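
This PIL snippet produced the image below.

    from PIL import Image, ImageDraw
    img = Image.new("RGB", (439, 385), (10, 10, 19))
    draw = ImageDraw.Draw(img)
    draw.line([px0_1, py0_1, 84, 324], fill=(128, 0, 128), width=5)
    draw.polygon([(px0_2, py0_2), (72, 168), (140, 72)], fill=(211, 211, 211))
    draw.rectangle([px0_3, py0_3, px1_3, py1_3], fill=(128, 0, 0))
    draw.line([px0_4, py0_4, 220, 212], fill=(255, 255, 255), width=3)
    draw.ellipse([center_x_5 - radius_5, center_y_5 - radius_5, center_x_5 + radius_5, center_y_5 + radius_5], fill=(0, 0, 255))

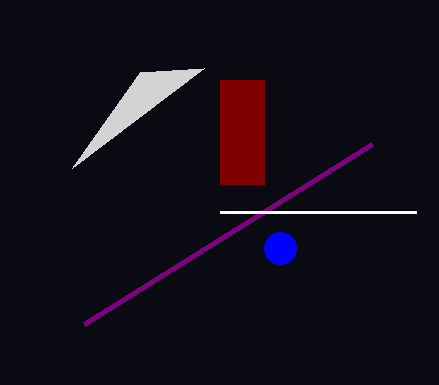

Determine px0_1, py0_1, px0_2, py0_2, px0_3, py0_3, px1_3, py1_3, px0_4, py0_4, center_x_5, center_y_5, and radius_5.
px0_1 = 372, py0_1 = 144, px0_2 = 204, py0_2 = 68, px0_3 = 220, py0_3 = 80, px1_3 = 264, py1_3 = 184, px0_4 = 416, py0_4 = 212, center_x_5 = 280, center_y_5 = 248, radius_5 = 16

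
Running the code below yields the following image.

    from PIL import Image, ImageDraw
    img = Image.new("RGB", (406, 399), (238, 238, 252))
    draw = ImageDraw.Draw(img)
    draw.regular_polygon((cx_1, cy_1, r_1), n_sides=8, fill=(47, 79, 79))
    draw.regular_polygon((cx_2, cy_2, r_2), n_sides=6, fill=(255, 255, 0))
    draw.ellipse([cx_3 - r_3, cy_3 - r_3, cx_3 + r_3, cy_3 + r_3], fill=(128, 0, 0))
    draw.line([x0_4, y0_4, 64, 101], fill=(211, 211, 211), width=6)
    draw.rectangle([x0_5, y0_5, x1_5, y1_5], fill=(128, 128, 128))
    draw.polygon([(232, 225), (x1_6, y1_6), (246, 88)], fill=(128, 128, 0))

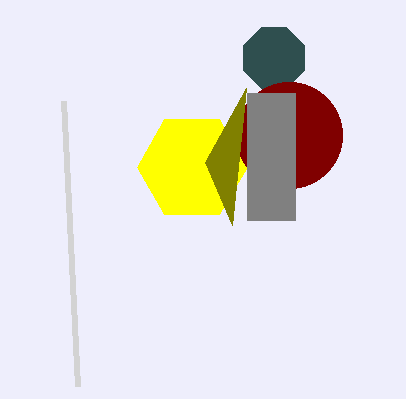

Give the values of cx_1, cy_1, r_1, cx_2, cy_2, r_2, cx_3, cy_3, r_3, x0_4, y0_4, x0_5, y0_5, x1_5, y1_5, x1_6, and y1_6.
cx_1 = 274; cy_1 = 58; r_1 = 33; cx_2 = 192; cy_2 = 167; r_2 = 55; cx_3 = 289; cy_3 = 135; r_3 = 53; x0_4 = 78; y0_4 = 386; x0_5 = 247; y0_5 = 93; x1_5 = 295; y1_5 = 220; x1_6 = 205; y1_6 = 162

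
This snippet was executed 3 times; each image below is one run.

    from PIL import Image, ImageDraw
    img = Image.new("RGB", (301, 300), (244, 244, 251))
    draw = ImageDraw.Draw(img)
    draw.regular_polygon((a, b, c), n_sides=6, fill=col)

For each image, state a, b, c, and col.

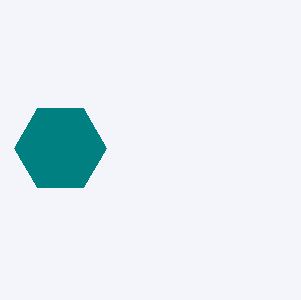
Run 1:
a = 60, b = 148, c = 46, col = 'teal'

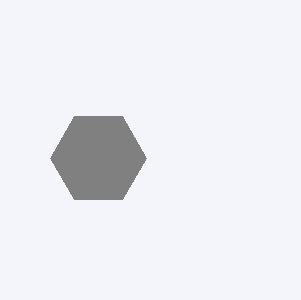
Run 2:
a = 98; b = 158; c = 48; col = 'gray'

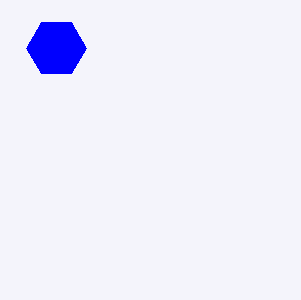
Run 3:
a = 56, b = 48, c = 30, col = 'blue'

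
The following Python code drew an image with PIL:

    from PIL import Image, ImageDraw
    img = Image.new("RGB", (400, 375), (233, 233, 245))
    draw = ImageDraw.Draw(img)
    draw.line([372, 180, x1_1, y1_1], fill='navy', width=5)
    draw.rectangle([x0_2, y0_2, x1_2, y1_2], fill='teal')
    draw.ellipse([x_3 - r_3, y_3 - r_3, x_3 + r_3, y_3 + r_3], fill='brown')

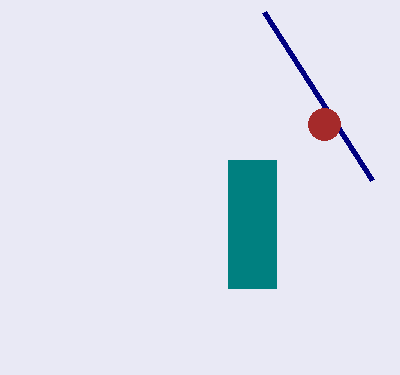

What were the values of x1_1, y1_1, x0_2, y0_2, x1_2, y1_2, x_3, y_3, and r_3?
x1_1 = 264, y1_1 = 12, x0_2 = 228, y0_2 = 160, x1_2 = 276, y1_2 = 288, x_3 = 324, y_3 = 124, r_3 = 16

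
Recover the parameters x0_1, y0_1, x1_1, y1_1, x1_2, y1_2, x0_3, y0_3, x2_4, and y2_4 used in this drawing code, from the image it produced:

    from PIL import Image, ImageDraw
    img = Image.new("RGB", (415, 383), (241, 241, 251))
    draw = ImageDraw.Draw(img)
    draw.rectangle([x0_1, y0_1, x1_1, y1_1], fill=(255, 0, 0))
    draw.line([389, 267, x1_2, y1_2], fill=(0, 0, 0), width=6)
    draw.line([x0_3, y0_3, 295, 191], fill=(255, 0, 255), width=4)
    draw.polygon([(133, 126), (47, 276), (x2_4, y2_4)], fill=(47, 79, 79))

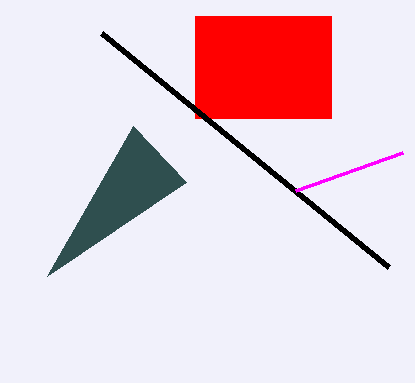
x0_1 = 195
y0_1 = 16
x1_1 = 331
y1_1 = 118
x1_2 = 102
y1_2 = 33
x0_3 = 402
y0_3 = 153
x2_4 = 186
y2_4 = 182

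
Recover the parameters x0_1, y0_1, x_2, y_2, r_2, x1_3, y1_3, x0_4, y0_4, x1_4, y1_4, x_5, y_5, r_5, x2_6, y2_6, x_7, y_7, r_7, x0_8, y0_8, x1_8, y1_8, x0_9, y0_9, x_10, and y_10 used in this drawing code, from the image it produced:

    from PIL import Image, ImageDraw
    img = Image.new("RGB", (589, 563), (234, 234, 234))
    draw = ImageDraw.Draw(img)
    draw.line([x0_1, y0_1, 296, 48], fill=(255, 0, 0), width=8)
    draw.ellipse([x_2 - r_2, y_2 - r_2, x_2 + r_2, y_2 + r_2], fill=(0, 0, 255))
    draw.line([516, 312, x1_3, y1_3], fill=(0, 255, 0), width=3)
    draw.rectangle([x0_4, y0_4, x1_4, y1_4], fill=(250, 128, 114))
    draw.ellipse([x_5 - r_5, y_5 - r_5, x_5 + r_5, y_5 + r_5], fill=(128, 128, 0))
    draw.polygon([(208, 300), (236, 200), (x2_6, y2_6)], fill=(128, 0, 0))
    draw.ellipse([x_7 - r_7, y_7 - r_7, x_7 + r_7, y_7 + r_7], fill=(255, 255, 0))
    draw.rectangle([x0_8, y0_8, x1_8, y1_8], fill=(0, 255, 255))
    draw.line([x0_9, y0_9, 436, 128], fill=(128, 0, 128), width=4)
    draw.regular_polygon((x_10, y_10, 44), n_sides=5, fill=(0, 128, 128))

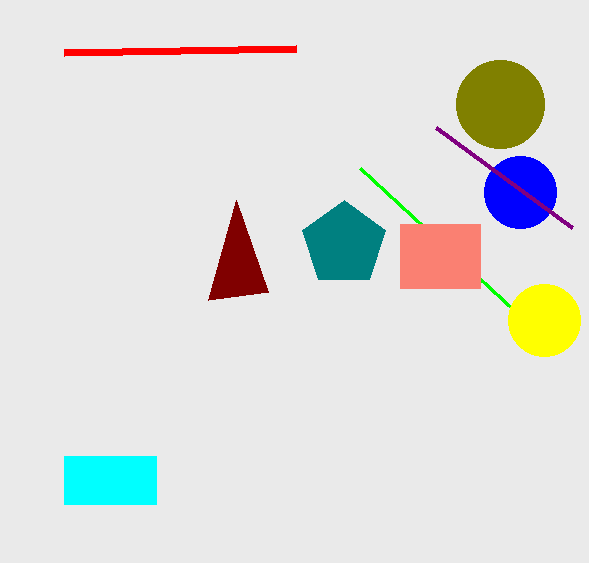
x0_1 = 64, y0_1 = 52, x_2 = 520, y_2 = 192, r_2 = 36, x1_3 = 360, y1_3 = 168, x0_4 = 400, y0_4 = 224, x1_4 = 480, y1_4 = 288, x_5 = 500, y_5 = 104, r_5 = 44, x2_6 = 268, y2_6 = 292, x_7 = 544, y_7 = 320, r_7 = 36, x0_8 = 64, y0_8 = 456, x1_8 = 156, y1_8 = 504, x0_9 = 572, y0_9 = 228, x_10 = 344, y_10 = 244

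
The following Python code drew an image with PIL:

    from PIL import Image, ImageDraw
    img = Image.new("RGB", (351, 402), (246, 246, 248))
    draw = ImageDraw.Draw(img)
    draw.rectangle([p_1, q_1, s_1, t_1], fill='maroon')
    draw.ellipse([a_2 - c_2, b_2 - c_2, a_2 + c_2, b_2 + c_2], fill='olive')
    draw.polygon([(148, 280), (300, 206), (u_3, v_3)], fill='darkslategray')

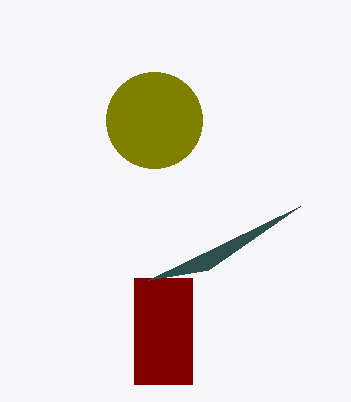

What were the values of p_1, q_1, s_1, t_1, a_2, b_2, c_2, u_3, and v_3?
p_1 = 134, q_1 = 278, s_1 = 192, t_1 = 384, a_2 = 154, b_2 = 120, c_2 = 48, u_3 = 208, v_3 = 270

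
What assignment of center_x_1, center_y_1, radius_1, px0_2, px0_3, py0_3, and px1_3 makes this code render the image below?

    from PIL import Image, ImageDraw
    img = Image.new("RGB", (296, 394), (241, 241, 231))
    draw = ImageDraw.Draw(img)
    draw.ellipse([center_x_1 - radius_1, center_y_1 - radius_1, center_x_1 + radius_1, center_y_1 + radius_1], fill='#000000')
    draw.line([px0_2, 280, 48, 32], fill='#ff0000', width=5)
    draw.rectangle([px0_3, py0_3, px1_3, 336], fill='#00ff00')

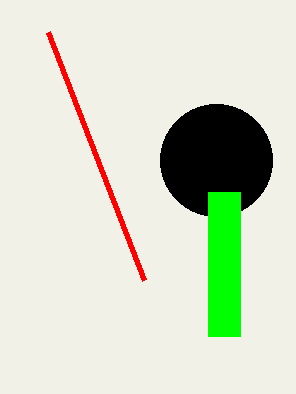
center_x_1 = 216; center_y_1 = 160; radius_1 = 56; px0_2 = 144; px0_3 = 208; py0_3 = 192; px1_3 = 240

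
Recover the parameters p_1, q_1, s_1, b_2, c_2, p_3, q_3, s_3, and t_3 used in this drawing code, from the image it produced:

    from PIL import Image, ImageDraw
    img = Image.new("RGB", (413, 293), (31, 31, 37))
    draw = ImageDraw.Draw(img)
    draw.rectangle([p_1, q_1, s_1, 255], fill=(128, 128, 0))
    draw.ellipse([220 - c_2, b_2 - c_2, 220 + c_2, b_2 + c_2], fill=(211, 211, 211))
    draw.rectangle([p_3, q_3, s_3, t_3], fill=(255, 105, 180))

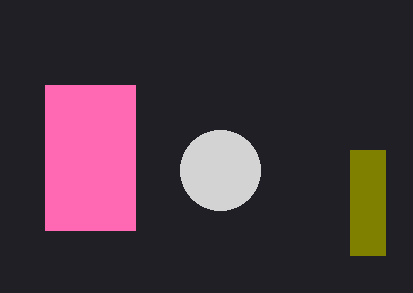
p_1 = 350
q_1 = 150
s_1 = 385
b_2 = 170
c_2 = 40
p_3 = 45
q_3 = 85
s_3 = 135
t_3 = 230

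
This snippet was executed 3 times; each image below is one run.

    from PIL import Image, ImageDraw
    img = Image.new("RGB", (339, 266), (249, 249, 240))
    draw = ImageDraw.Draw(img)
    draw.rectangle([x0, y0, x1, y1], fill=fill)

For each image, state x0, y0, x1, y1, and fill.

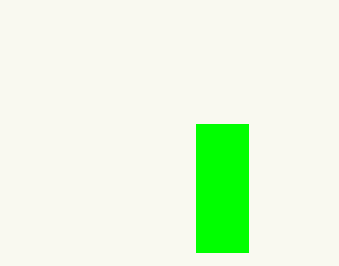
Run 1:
x0 = 196; y0 = 124; x1 = 248; y1 = 252; fill = 'lime'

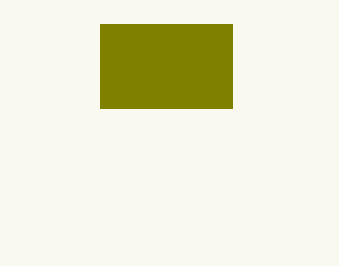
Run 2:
x0 = 100
y0 = 24
x1 = 232
y1 = 108
fill = 'olive'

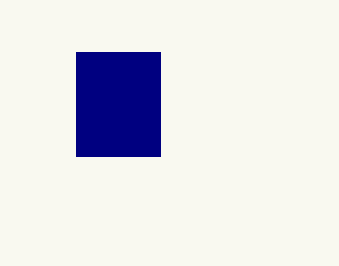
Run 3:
x0 = 76
y0 = 52
x1 = 160
y1 = 156
fill = 'navy'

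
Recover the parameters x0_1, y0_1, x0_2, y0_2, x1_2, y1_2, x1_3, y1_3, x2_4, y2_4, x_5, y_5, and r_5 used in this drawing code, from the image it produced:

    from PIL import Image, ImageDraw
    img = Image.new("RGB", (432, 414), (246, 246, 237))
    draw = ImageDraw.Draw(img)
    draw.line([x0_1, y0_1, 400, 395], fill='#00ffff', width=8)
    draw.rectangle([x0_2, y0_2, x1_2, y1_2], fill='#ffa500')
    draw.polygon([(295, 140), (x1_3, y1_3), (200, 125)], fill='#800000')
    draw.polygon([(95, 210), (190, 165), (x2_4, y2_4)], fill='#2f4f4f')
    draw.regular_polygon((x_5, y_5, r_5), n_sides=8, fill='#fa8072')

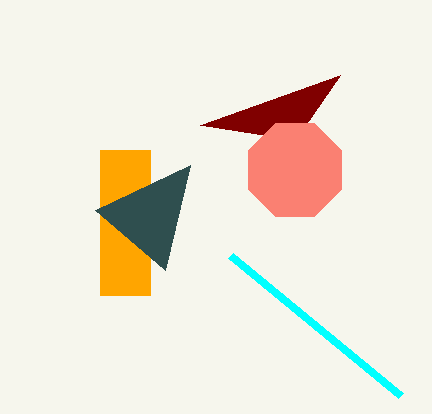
x0_1 = 230; y0_1 = 255; x0_2 = 100; y0_2 = 150; x1_2 = 150; y1_2 = 295; x1_3 = 340; y1_3 = 75; x2_4 = 165; y2_4 = 270; x_5 = 295; y_5 = 170; r_5 = 50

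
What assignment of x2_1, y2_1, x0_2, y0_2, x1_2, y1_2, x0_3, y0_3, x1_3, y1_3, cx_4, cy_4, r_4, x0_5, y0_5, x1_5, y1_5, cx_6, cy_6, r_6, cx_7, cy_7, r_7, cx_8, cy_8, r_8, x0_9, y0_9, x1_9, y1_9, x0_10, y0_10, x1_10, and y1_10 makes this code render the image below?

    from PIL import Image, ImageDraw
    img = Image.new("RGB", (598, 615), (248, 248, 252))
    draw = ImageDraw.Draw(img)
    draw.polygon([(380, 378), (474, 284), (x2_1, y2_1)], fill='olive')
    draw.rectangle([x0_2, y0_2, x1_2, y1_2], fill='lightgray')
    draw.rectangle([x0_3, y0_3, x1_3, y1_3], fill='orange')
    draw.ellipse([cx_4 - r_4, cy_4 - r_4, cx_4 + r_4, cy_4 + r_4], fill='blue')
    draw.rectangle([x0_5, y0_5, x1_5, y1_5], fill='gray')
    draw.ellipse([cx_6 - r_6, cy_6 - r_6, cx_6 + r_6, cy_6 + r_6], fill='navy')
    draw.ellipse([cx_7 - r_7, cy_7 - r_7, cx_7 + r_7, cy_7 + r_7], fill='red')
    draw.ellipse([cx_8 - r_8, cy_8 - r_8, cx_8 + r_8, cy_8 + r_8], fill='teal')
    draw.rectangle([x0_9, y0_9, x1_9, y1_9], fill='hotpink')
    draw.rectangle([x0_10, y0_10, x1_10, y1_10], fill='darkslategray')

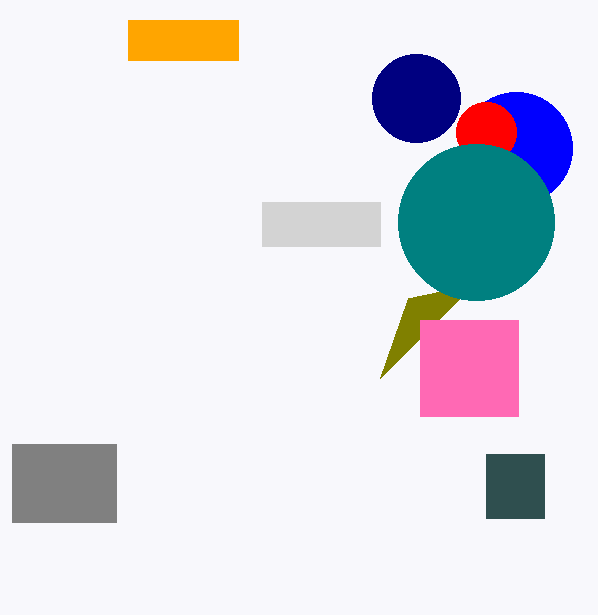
x2_1 = 408, y2_1 = 298, x0_2 = 262, y0_2 = 202, x1_2 = 380, y1_2 = 246, x0_3 = 128, y0_3 = 20, x1_3 = 238, y1_3 = 60, cx_4 = 516, cy_4 = 148, r_4 = 56, x0_5 = 12, y0_5 = 444, x1_5 = 116, y1_5 = 522, cx_6 = 416, cy_6 = 98, r_6 = 44, cx_7 = 486, cy_7 = 132, r_7 = 30, cx_8 = 476, cy_8 = 222, r_8 = 78, x0_9 = 420, y0_9 = 320, x1_9 = 518, y1_9 = 416, x0_10 = 486, y0_10 = 454, x1_10 = 544, y1_10 = 518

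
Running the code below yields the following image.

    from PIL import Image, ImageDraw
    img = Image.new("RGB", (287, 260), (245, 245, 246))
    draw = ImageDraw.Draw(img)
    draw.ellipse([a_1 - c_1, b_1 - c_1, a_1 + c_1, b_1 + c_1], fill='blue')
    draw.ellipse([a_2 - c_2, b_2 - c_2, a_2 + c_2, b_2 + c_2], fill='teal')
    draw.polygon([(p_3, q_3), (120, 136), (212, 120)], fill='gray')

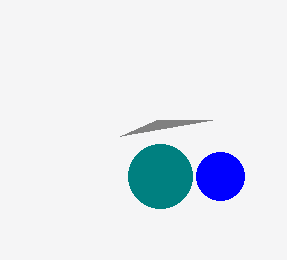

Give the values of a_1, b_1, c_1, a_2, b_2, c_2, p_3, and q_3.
a_1 = 220; b_1 = 176; c_1 = 24; a_2 = 160; b_2 = 176; c_2 = 32; p_3 = 156; q_3 = 120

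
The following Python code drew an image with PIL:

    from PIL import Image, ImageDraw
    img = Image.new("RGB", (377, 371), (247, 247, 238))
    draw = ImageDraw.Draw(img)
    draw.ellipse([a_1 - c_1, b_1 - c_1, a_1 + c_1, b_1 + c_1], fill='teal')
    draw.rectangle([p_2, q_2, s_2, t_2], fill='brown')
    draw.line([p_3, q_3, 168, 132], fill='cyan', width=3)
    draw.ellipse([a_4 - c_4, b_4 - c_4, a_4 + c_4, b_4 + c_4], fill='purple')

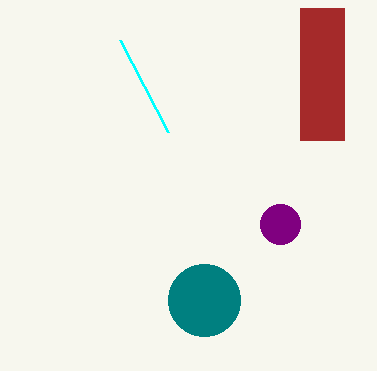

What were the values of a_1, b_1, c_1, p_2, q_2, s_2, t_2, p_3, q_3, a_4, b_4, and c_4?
a_1 = 204; b_1 = 300; c_1 = 36; p_2 = 300; q_2 = 8; s_2 = 344; t_2 = 140; p_3 = 120; q_3 = 40; a_4 = 280; b_4 = 224; c_4 = 20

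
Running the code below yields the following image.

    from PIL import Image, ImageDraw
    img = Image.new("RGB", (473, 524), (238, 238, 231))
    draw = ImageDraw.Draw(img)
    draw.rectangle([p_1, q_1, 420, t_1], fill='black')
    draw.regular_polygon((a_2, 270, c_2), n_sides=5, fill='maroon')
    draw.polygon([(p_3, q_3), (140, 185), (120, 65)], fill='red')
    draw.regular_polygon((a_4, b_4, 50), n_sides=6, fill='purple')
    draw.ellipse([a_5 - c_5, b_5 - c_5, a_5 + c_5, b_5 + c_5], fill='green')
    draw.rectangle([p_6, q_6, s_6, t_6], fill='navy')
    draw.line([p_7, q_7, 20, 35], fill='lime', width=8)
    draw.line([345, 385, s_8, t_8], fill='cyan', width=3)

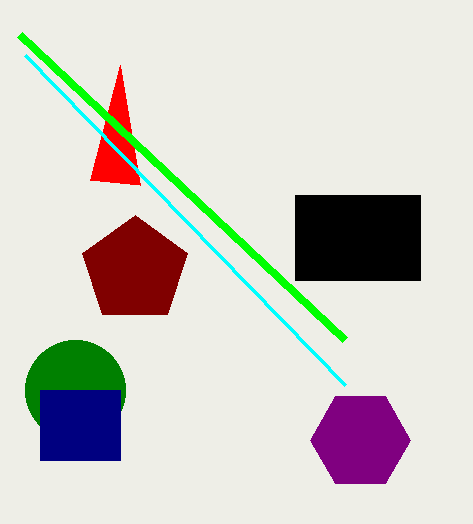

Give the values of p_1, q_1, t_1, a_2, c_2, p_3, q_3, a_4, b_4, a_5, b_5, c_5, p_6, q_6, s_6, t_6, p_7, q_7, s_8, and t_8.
p_1 = 295, q_1 = 195, t_1 = 280, a_2 = 135, c_2 = 55, p_3 = 90, q_3 = 180, a_4 = 360, b_4 = 440, a_5 = 75, b_5 = 390, c_5 = 50, p_6 = 40, q_6 = 390, s_6 = 120, t_6 = 460, p_7 = 345, q_7 = 340, s_8 = 25, t_8 = 55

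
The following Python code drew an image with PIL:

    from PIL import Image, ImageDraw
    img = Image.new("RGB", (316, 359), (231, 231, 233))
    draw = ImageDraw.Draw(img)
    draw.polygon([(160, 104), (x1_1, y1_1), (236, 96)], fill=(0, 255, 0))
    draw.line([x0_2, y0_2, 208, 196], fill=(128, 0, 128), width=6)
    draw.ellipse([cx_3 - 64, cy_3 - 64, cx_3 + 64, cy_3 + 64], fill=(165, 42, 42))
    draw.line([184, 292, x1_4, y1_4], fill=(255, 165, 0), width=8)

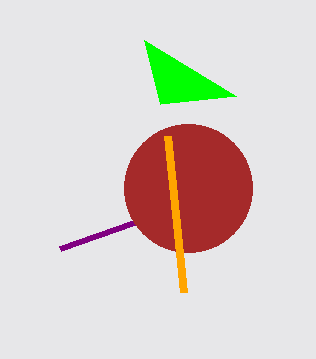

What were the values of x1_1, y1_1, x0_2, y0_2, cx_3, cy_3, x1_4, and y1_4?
x1_1 = 144; y1_1 = 40; x0_2 = 60; y0_2 = 248; cx_3 = 188; cy_3 = 188; x1_4 = 168; y1_4 = 136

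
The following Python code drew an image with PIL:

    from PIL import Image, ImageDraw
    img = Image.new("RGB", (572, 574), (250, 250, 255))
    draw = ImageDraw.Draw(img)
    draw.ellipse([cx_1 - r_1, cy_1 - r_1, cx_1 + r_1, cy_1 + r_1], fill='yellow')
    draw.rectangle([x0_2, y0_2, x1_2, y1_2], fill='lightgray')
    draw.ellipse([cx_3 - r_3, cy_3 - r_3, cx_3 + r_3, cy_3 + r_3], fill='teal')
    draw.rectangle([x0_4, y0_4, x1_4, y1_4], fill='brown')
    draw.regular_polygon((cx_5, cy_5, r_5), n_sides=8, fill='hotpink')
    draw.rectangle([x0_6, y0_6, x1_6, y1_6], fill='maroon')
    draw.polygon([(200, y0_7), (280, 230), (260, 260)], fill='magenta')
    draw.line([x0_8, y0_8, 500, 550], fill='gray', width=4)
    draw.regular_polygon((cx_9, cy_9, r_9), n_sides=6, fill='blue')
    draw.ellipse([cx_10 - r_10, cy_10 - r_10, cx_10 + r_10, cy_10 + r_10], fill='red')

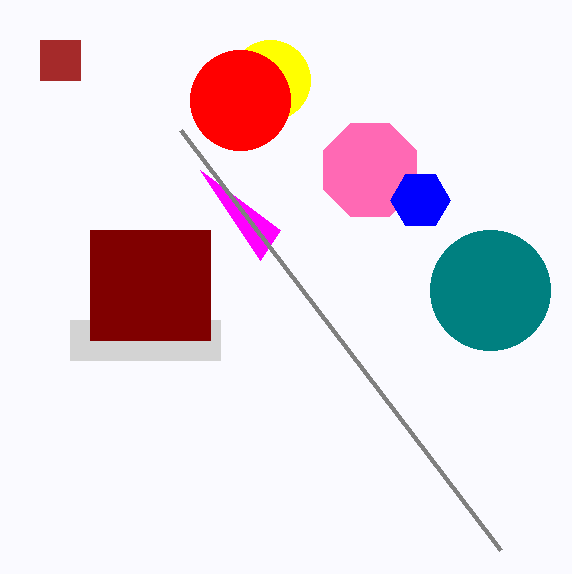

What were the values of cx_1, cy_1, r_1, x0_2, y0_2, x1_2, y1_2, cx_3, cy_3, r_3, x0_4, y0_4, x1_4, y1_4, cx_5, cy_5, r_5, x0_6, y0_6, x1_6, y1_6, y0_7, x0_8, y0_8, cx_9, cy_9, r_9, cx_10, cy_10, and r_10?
cx_1 = 270
cy_1 = 80
r_1 = 40
x0_2 = 70
y0_2 = 320
x1_2 = 220
y1_2 = 360
cx_3 = 490
cy_3 = 290
r_3 = 60
x0_4 = 40
y0_4 = 40
x1_4 = 80
y1_4 = 80
cx_5 = 370
cy_5 = 170
r_5 = 50
x0_6 = 90
y0_6 = 230
x1_6 = 210
y1_6 = 340
y0_7 = 170
x0_8 = 180
y0_8 = 130
cx_9 = 420
cy_9 = 200
r_9 = 30
cx_10 = 240
cy_10 = 100
r_10 = 50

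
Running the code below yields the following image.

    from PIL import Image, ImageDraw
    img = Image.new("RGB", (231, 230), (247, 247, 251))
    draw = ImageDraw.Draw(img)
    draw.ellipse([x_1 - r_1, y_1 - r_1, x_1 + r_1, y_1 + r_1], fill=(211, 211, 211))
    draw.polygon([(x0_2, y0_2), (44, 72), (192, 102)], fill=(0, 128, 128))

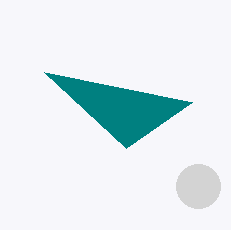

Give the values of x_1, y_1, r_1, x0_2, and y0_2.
x_1 = 198; y_1 = 186; r_1 = 22; x0_2 = 126; y0_2 = 148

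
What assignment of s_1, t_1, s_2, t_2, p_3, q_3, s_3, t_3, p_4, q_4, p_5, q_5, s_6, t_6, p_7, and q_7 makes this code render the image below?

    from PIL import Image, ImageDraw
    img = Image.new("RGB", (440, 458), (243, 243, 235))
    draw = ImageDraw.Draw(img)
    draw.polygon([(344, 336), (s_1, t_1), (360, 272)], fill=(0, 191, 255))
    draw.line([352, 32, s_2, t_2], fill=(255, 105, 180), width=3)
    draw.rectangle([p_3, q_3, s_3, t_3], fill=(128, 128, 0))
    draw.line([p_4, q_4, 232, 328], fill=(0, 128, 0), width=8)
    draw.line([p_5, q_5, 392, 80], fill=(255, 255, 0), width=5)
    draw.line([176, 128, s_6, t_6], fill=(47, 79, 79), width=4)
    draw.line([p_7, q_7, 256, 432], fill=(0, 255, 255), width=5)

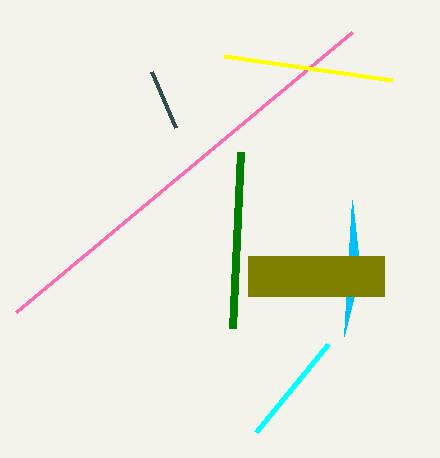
s_1 = 352, t_1 = 200, s_2 = 16, t_2 = 312, p_3 = 248, q_3 = 256, s_3 = 384, t_3 = 296, p_4 = 240, q_4 = 152, p_5 = 224, q_5 = 56, s_6 = 152, t_6 = 72, p_7 = 328, q_7 = 344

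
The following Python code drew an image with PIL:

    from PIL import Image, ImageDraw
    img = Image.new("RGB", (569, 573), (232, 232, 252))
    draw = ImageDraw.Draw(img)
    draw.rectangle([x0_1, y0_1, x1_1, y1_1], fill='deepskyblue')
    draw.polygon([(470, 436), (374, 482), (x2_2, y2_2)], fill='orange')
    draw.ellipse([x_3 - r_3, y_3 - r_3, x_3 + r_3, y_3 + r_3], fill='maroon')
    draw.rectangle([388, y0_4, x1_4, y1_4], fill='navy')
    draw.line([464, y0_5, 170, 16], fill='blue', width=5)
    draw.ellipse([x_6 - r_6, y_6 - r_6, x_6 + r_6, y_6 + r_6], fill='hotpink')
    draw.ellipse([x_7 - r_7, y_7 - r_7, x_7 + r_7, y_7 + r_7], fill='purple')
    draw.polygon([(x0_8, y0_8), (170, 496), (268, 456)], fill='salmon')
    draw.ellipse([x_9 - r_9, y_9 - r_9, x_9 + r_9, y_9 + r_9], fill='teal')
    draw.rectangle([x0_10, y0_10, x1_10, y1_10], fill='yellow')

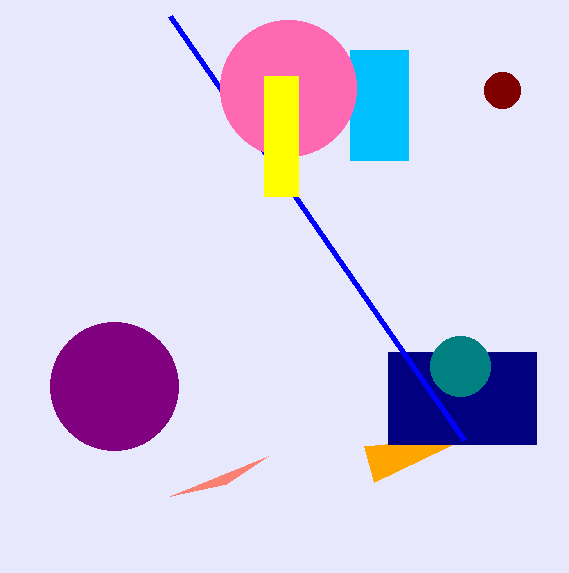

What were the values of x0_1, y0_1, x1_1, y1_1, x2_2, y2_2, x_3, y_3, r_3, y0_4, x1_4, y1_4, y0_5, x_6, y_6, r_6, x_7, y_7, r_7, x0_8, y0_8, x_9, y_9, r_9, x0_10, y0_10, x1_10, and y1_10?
x0_1 = 350, y0_1 = 50, x1_1 = 408, y1_1 = 160, x2_2 = 364, y2_2 = 446, x_3 = 502, y_3 = 90, r_3 = 18, y0_4 = 352, x1_4 = 536, y1_4 = 444, y0_5 = 440, x_6 = 288, y_6 = 88, r_6 = 68, x_7 = 114, y_7 = 386, r_7 = 64, x0_8 = 226, y0_8 = 484, x_9 = 460, y_9 = 366, r_9 = 30, x0_10 = 264, y0_10 = 76, x1_10 = 298, y1_10 = 196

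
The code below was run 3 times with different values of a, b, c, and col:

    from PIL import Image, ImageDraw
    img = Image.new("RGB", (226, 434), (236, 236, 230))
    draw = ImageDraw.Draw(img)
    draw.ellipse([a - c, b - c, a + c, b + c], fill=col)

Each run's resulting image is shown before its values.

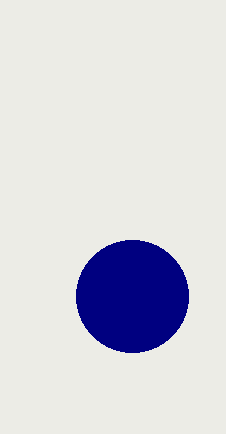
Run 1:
a = 132
b = 296
c = 56
col = 'navy'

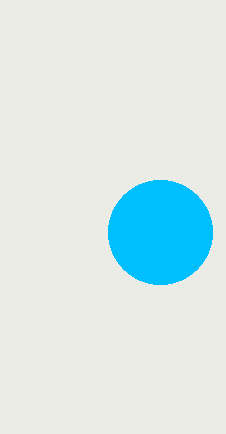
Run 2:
a = 160; b = 232; c = 52; col = 'deepskyblue'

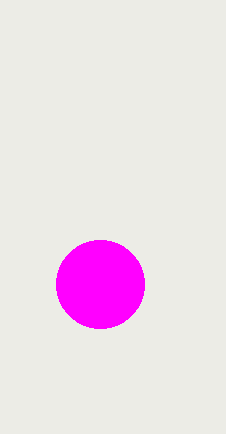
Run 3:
a = 100; b = 284; c = 44; col = 'magenta'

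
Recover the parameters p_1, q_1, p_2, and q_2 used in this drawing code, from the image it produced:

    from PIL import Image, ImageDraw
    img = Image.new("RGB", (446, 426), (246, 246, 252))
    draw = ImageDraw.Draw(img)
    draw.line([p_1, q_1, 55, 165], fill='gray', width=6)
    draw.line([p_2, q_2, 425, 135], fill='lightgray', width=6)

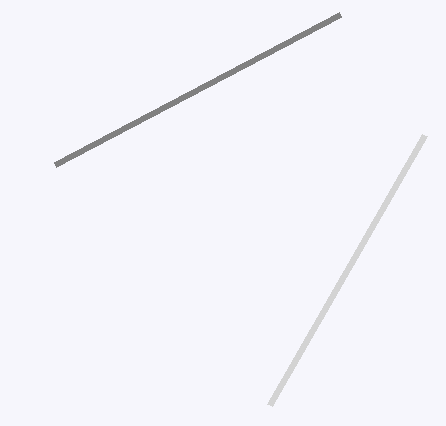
p_1 = 340; q_1 = 15; p_2 = 270; q_2 = 405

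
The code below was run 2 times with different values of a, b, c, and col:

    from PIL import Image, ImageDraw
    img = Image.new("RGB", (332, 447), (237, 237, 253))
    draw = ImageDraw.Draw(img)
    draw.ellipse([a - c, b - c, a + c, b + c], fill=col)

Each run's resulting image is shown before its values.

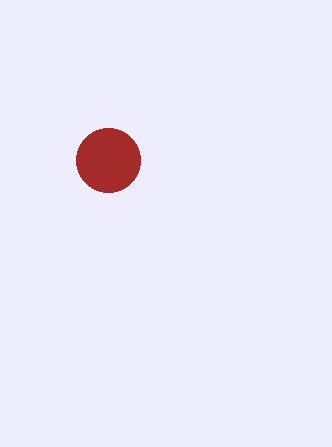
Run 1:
a = 108; b = 160; c = 32; col = 'brown'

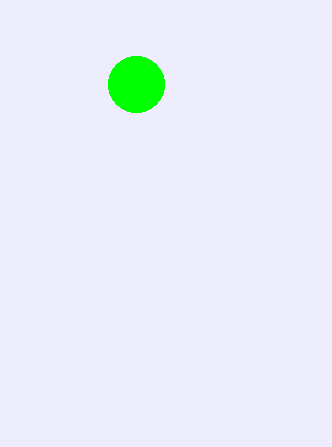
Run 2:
a = 136, b = 84, c = 28, col = 'lime'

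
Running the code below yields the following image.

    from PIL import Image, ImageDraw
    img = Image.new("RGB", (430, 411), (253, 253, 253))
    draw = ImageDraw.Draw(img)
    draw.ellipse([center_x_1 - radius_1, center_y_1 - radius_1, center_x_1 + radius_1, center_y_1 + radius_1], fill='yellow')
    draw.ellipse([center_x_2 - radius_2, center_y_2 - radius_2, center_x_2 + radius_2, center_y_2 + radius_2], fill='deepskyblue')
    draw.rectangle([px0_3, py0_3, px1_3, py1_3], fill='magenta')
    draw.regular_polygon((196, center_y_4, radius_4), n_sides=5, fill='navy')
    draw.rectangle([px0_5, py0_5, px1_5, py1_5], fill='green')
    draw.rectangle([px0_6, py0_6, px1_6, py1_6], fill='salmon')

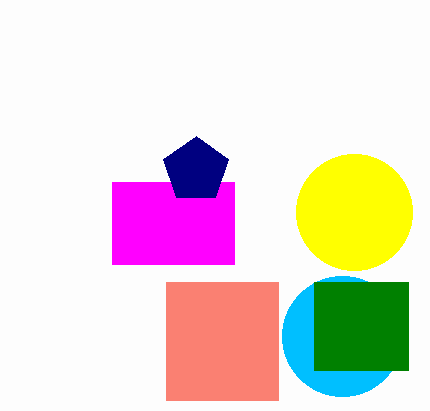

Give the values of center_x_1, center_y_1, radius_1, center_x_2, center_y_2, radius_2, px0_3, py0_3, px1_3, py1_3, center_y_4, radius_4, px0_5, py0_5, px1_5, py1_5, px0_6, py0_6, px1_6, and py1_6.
center_x_1 = 354; center_y_1 = 212; radius_1 = 58; center_x_2 = 342; center_y_2 = 336; radius_2 = 60; px0_3 = 112; py0_3 = 182; px1_3 = 234; py1_3 = 264; center_y_4 = 170; radius_4 = 34; px0_5 = 314; py0_5 = 282; px1_5 = 408; py1_5 = 370; px0_6 = 166; py0_6 = 282; px1_6 = 278; py1_6 = 400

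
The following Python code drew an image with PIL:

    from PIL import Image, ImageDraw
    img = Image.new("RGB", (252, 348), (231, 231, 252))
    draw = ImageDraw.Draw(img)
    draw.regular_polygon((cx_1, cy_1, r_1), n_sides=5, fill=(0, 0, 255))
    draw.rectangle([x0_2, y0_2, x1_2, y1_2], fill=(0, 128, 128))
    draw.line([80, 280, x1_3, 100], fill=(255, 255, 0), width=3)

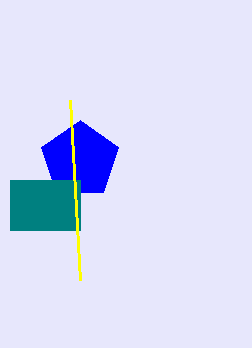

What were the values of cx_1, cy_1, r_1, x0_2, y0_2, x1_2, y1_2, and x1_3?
cx_1 = 80; cy_1 = 160; r_1 = 40; x0_2 = 10; y0_2 = 180; x1_2 = 80; y1_2 = 230; x1_3 = 70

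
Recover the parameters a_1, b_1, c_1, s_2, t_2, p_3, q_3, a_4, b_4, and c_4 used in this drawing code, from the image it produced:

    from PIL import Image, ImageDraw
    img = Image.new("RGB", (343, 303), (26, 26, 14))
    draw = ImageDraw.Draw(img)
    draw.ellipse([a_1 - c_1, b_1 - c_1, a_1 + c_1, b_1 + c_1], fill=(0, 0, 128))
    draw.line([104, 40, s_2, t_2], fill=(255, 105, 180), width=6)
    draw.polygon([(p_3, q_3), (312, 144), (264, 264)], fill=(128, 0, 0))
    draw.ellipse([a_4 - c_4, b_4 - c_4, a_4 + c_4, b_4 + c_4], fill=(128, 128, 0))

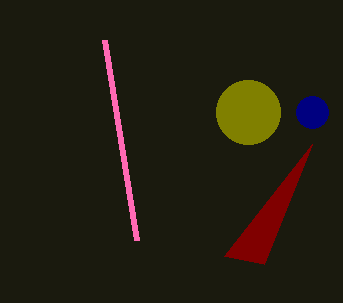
a_1 = 312; b_1 = 112; c_1 = 16; s_2 = 136; t_2 = 240; p_3 = 224; q_3 = 256; a_4 = 248; b_4 = 112; c_4 = 32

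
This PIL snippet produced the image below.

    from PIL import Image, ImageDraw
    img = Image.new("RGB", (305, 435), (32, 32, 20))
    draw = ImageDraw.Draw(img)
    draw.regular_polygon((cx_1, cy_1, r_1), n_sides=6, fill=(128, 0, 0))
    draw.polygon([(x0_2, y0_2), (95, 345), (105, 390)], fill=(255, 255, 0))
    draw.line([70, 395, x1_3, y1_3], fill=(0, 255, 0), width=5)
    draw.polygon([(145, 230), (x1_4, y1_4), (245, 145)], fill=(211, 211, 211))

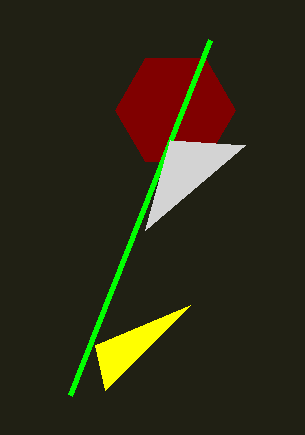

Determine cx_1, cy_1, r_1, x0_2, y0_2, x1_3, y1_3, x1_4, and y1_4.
cx_1 = 175; cy_1 = 110; r_1 = 60; x0_2 = 190; y0_2 = 305; x1_3 = 210; y1_3 = 40; x1_4 = 170; y1_4 = 140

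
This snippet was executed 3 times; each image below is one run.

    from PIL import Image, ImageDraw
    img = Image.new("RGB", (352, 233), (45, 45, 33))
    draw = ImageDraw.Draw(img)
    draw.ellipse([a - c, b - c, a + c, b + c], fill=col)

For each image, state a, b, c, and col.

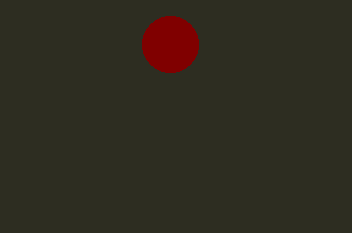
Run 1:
a = 170
b = 44
c = 28
col = 'maroon'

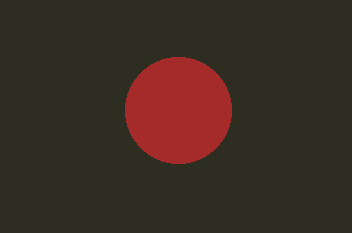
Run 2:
a = 178; b = 110; c = 53; col = 'brown'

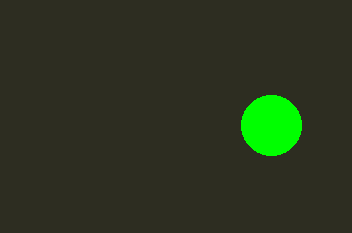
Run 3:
a = 271; b = 125; c = 30; col = 'lime'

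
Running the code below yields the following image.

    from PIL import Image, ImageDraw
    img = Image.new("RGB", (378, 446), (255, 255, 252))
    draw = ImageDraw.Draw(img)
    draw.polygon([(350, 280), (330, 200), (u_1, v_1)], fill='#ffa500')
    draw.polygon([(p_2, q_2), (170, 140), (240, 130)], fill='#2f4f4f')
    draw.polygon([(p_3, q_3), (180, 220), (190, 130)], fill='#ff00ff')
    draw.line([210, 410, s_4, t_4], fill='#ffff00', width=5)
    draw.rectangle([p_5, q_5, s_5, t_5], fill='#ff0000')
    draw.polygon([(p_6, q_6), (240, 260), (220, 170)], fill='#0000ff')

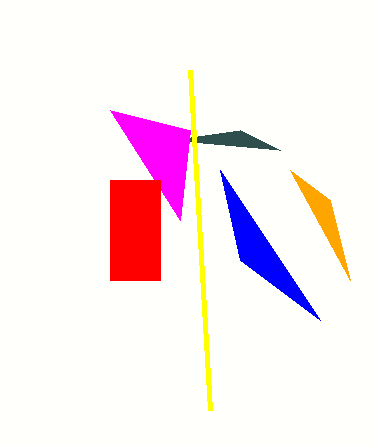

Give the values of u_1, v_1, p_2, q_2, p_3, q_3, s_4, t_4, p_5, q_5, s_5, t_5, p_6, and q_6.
u_1 = 290
v_1 = 170
p_2 = 280
q_2 = 150
p_3 = 110
q_3 = 110
s_4 = 190
t_4 = 70
p_5 = 110
q_5 = 180
s_5 = 160
t_5 = 280
p_6 = 320
q_6 = 320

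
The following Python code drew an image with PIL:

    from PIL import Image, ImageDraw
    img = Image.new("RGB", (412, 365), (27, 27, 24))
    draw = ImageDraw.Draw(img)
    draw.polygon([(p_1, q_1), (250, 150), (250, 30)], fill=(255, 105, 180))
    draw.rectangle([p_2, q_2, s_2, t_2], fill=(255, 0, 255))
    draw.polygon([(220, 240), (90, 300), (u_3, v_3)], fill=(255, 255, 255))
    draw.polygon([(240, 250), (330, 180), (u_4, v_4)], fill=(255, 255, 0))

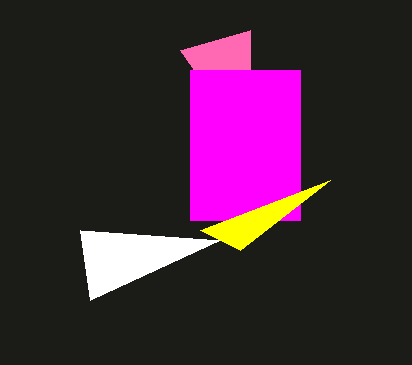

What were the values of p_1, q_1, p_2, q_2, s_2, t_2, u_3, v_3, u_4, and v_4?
p_1 = 180
q_1 = 50
p_2 = 190
q_2 = 70
s_2 = 300
t_2 = 220
u_3 = 80
v_3 = 230
u_4 = 200
v_4 = 230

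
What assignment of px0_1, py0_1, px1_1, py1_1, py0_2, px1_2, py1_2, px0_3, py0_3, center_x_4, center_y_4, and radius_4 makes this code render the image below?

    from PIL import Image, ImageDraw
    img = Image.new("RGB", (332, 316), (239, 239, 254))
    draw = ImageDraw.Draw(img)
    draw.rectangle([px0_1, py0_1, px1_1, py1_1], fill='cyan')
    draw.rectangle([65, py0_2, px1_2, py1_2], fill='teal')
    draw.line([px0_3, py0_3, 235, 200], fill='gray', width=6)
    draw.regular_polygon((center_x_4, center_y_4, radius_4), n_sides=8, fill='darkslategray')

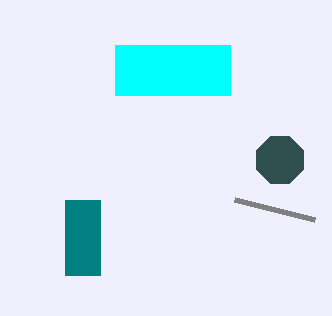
px0_1 = 115
py0_1 = 45
px1_1 = 230
py1_1 = 95
py0_2 = 200
px1_2 = 100
py1_2 = 275
px0_3 = 315
py0_3 = 220
center_x_4 = 280
center_y_4 = 160
radius_4 = 25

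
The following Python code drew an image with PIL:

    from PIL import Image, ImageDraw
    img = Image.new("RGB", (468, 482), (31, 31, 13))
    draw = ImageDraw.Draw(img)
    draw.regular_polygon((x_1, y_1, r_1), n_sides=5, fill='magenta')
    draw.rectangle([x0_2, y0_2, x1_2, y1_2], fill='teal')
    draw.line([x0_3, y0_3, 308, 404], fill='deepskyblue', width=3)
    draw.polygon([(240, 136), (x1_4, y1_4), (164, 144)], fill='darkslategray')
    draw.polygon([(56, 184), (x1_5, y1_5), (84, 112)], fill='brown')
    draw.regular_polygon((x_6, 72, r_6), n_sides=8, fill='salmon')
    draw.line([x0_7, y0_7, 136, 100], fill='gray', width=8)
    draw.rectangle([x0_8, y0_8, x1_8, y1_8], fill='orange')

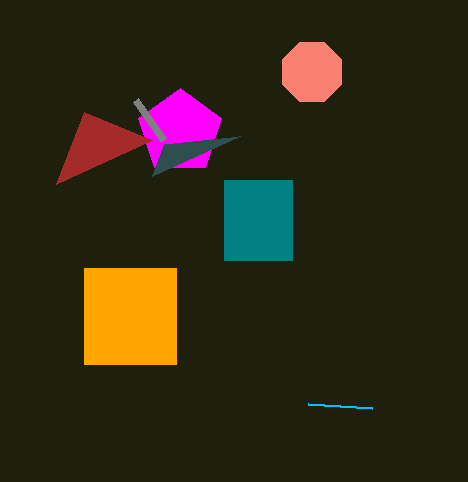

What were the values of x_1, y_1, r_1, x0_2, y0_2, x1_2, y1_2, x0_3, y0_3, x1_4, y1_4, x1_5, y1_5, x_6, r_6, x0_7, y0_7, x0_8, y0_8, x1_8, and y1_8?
x_1 = 180; y_1 = 132; r_1 = 44; x0_2 = 224; y0_2 = 180; x1_2 = 292; y1_2 = 260; x0_3 = 372; y0_3 = 408; x1_4 = 152; y1_4 = 176; x1_5 = 152; y1_5 = 140; x_6 = 312; r_6 = 32; x0_7 = 164; y0_7 = 140; x0_8 = 84; y0_8 = 268; x1_8 = 176; y1_8 = 364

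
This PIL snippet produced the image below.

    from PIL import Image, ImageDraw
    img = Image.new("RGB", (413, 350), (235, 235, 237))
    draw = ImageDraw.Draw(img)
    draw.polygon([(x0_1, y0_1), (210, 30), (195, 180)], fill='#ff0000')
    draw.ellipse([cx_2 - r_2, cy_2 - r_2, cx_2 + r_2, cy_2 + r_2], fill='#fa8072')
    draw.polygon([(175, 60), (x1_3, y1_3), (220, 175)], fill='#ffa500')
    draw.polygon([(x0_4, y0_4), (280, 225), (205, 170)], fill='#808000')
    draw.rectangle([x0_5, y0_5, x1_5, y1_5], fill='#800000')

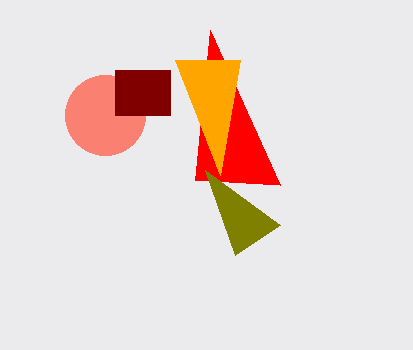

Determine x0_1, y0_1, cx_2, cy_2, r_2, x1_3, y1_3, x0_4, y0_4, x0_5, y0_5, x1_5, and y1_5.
x0_1 = 280
y0_1 = 185
cx_2 = 105
cy_2 = 115
r_2 = 40
x1_3 = 240
y1_3 = 60
x0_4 = 235
y0_4 = 255
x0_5 = 115
y0_5 = 70
x1_5 = 170
y1_5 = 115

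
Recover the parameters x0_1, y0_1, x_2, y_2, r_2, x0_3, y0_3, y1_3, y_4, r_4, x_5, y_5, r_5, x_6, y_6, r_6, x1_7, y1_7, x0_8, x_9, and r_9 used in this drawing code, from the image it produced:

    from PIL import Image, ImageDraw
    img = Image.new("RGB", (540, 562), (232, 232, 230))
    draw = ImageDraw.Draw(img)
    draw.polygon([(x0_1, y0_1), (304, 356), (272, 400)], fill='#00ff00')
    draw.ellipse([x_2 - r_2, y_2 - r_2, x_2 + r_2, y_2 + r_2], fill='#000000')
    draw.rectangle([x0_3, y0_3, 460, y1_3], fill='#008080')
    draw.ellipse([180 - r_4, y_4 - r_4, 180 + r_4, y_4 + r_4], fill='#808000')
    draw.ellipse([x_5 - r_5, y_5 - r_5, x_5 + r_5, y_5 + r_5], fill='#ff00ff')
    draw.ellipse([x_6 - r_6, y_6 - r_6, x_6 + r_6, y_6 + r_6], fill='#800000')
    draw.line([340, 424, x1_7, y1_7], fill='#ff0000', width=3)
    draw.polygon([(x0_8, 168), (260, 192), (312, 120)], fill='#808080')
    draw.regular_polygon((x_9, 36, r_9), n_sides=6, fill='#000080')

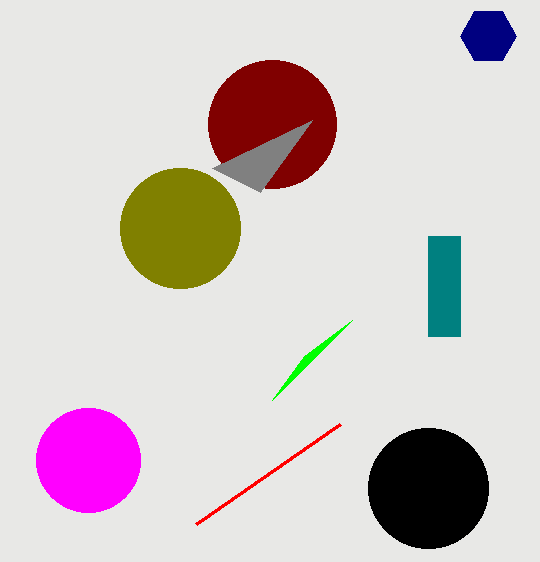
x0_1 = 352, y0_1 = 320, x_2 = 428, y_2 = 488, r_2 = 60, x0_3 = 428, y0_3 = 236, y1_3 = 336, y_4 = 228, r_4 = 60, x_5 = 88, y_5 = 460, r_5 = 52, x_6 = 272, y_6 = 124, r_6 = 64, x1_7 = 196, y1_7 = 524, x0_8 = 212, x_9 = 488, r_9 = 28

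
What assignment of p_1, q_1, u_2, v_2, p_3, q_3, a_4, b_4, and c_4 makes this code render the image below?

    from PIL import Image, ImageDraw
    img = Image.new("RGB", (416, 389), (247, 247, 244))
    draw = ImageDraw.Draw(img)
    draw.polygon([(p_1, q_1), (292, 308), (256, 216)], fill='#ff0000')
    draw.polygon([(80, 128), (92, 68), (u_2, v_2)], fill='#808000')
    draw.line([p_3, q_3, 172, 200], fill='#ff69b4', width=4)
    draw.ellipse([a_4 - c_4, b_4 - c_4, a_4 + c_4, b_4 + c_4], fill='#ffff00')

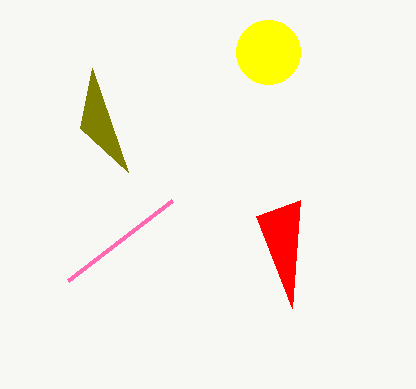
p_1 = 300, q_1 = 200, u_2 = 128, v_2 = 172, p_3 = 68, q_3 = 280, a_4 = 268, b_4 = 52, c_4 = 32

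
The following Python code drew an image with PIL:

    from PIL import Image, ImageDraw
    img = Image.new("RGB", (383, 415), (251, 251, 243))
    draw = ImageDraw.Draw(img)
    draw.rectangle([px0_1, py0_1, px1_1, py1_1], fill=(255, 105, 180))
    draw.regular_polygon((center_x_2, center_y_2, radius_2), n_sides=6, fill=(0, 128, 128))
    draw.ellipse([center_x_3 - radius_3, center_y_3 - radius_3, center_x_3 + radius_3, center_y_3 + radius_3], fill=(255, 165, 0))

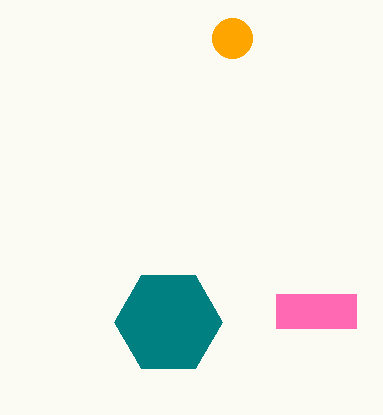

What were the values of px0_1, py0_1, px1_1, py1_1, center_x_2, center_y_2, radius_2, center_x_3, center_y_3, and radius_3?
px0_1 = 276
py0_1 = 294
px1_1 = 356
py1_1 = 328
center_x_2 = 168
center_y_2 = 322
radius_2 = 54
center_x_3 = 232
center_y_3 = 38
radius_3 = 20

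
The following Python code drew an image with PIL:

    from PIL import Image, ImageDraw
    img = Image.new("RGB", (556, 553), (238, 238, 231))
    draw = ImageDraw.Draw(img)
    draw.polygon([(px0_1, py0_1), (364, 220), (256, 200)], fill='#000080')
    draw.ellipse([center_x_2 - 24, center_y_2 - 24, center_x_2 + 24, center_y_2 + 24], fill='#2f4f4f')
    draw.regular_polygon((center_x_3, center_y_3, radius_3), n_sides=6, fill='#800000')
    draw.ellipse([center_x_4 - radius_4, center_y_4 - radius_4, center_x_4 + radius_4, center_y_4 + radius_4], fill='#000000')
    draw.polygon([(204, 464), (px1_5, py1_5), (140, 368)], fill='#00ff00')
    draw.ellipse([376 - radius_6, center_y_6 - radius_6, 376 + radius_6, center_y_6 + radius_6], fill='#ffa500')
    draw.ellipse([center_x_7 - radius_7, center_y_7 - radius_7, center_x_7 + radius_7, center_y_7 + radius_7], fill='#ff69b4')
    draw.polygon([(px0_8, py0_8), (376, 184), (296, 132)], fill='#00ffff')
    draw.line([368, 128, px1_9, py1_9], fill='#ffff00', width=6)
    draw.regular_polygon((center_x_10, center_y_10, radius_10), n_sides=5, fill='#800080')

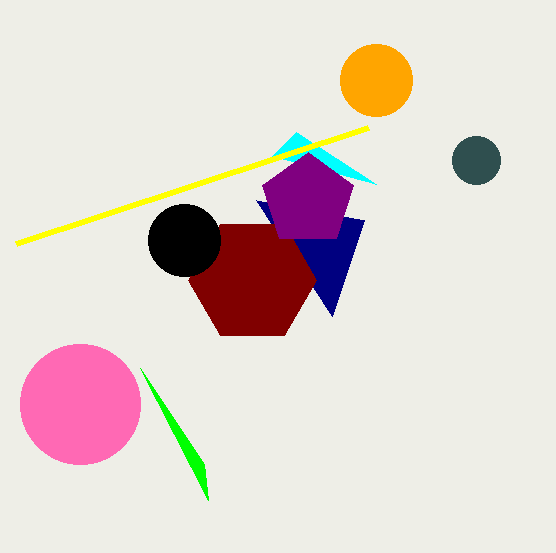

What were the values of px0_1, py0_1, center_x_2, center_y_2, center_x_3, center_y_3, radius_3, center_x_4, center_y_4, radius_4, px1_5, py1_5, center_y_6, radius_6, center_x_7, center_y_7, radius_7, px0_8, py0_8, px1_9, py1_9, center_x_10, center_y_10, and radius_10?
px0_1 = 332
py0_1 = 316
center_x_2 = 476
center_y_2 = 160
center_x_3 = 252
center_y_3 = 280
radius_3 = 64
center_x_4 = 184
center_y_4 = 240
radius_4 = 36
px1_5 = 208
py1_5 = 500
center_y_6 = 80
radius_6 = 36
center_x_7 = 80
center_y_7 = 404
radius_7 = 60
px0_8 = 272
py0_8 = 156
px1_9 = 16
py1_9 = 244
center_x_10 = 308
center_y_10 = 200
radius_10 = 48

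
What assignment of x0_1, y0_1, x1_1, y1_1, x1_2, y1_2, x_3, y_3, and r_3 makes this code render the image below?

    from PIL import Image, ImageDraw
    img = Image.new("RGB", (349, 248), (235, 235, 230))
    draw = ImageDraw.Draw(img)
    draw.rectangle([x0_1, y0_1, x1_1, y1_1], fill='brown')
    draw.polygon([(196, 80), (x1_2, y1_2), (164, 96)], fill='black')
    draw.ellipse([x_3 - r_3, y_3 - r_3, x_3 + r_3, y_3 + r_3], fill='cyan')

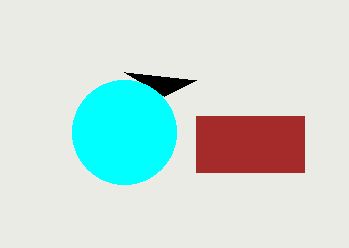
x0_1 = 196; y0_1 = 116; x1_1 = 304; y1_1 = 172; x1_2 = 124; y1_2 = 72; x_3 = 124; y_3 = 132; r_3 = 52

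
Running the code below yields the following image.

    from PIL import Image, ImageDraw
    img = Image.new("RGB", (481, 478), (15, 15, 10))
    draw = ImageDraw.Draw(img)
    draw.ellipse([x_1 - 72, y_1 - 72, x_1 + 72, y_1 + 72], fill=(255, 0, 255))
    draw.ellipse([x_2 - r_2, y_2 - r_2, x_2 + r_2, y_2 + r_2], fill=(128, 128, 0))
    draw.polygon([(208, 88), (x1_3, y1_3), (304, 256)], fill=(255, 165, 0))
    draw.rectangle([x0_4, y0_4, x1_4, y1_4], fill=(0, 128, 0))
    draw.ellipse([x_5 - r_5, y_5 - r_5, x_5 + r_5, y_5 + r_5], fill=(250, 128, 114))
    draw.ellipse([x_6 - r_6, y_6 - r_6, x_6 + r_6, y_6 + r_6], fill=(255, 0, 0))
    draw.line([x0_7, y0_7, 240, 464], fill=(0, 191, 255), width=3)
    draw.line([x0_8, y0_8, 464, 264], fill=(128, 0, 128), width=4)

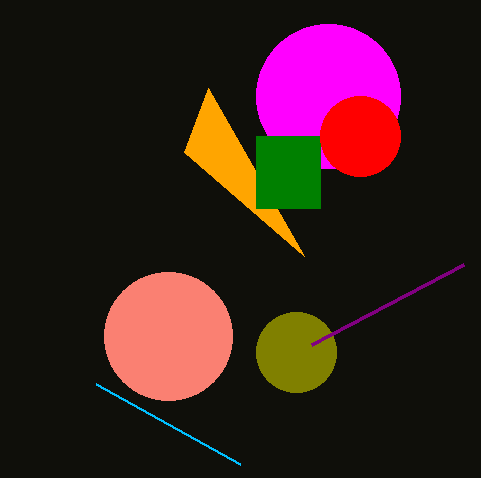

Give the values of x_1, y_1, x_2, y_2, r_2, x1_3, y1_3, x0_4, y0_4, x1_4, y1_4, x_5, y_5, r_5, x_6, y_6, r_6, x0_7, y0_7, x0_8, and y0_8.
x_1 = 328, y_1 = 96, x_2 = 296, y_2 = 352, r_2 = 40, x1_3 = 184, y1_3 = 152, x0_4 = 256, y0_4 = 136, x1_4 = 320, y1_4 = 208, x_5 = 168, y_5 = 336, r_5 = 64, x_6 = 360, y_6 = 136, r_6 = 40, x0_7 = 96, y0_7 = 384, x0_8 = 312, y0_8 = 344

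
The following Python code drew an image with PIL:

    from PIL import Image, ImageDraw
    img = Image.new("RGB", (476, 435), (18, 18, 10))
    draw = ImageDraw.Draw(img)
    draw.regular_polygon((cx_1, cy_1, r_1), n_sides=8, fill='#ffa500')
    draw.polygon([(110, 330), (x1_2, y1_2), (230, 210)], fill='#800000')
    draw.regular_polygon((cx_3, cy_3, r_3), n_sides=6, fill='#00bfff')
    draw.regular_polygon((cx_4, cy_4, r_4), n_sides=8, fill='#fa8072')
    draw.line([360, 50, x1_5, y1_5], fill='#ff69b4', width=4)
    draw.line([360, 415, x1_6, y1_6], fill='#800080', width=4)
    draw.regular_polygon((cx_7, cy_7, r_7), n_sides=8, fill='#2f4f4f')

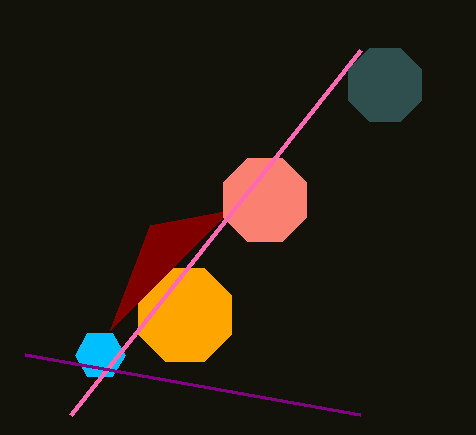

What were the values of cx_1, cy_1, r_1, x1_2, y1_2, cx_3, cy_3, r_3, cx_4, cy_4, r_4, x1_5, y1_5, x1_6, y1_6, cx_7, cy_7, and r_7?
cx_1 = 185
cy_1 = 315
r_1 = 50
x1_2 = 150
y1_2 = 225
cx_3 = 100
cy_3 = 355
r_3 = 25
cx_4 = 265
cy_4 = 200
r_4 = 45
x1_5 = 70
y1_5 = 415
x1_6 = 25
y1_6 = 355
cx_7 = 385
cy_7 = 85
r_7 = 40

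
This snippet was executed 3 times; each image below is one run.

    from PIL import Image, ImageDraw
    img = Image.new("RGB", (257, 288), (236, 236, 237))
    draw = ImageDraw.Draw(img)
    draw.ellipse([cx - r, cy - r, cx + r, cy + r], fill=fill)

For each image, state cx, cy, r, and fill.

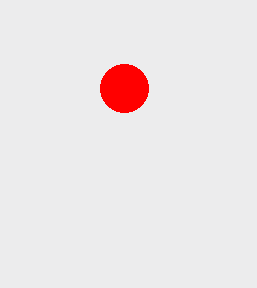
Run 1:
cx = 124, cy = 88, r = 24, fill = 'red'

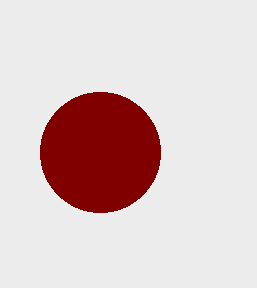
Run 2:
cx = 100; cy = 152; r = 60; fill = 'maroon'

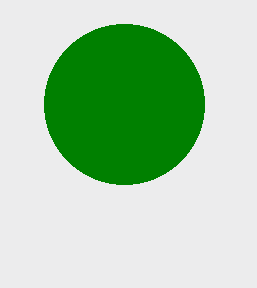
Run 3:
cx = 124; cy = 104; r = 80; fill = 'green'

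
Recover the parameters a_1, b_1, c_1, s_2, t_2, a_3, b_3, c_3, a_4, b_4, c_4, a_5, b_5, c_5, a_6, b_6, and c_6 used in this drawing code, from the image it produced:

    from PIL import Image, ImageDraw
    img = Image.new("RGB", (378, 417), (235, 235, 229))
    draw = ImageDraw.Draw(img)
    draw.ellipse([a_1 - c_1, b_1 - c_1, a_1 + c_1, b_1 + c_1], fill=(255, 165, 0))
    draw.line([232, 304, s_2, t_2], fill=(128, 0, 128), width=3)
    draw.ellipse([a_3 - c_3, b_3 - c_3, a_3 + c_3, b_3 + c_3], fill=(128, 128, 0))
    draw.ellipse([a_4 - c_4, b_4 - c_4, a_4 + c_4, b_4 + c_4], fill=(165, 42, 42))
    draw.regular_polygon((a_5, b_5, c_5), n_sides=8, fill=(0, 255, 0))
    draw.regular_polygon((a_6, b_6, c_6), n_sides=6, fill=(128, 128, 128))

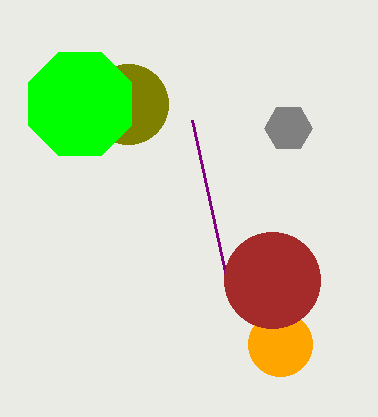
a_1 = 280; b_1 = 344; c_1 = 32; s_2 = 192; t_2 = 120; a_3 = 128; b_3 = 104; c_3 = 40; a_4 = 272; b_4 = 280; c_4 = 48; a_5 = 80; b_5 = 104; c_5 = 56; a_6 = 288; b_6 = 128; c_6 = 24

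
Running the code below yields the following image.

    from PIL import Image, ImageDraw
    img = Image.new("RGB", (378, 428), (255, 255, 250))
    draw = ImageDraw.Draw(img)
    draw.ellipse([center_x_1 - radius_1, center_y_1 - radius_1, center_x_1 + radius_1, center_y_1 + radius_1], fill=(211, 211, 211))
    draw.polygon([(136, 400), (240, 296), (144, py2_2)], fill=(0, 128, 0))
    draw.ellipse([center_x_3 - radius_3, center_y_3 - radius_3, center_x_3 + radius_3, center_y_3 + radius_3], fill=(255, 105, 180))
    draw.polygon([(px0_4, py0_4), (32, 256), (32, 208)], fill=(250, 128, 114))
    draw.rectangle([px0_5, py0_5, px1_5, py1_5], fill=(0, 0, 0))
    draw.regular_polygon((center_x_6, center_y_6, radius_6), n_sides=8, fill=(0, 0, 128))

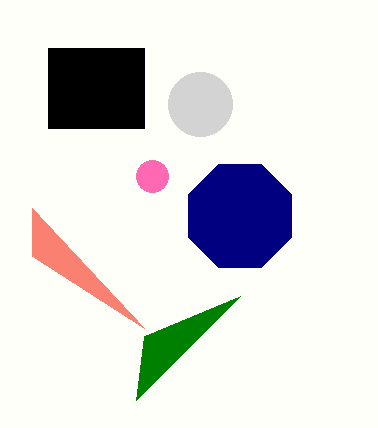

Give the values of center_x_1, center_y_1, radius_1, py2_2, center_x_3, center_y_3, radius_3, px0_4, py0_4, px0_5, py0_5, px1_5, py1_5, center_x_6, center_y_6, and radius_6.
center_x_1 = 200
center_y_1 = 104
radius_1 = 32
py2_2 = 336
center_x_3 = 152
center_y_3 = 176
radius_3 = 16
px0_4 = 144
py0_4 = 328
px0_5 = 48
py0_5 = 48
px1_5 = 144
py1_5 = 128
center_x_6 = 240
center_y_6 = 216
radius_6 = 56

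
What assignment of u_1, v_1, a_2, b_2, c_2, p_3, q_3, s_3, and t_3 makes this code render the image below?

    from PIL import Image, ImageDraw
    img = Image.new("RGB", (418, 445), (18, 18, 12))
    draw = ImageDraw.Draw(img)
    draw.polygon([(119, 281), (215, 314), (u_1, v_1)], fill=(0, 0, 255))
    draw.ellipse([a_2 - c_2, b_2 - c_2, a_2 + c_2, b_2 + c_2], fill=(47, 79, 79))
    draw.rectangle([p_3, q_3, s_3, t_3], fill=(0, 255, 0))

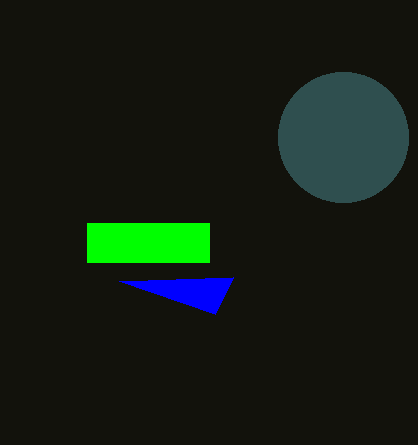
u_1 = 233, v_1 = 277, a_2 = 343, b_2 = 137, c_2 = 65, p_3 = 87, q_3 = 223, s_3 = 209, t_3 = 262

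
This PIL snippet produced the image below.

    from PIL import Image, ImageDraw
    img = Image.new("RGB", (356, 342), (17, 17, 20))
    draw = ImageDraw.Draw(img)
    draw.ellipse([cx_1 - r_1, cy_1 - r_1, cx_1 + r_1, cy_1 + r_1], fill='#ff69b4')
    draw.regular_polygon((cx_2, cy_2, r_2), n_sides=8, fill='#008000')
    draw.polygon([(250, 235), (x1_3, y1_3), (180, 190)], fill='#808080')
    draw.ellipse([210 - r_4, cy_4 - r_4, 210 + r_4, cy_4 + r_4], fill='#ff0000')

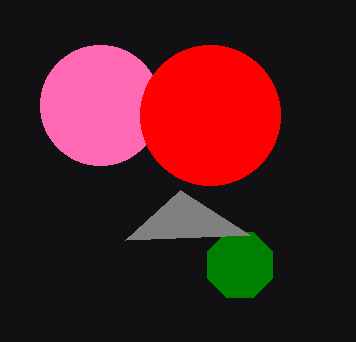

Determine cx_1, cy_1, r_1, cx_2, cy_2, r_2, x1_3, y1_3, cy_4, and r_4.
cx_1 = 100
cy_1 = 105
r_1 = 60
cx_2 = 240
cy_2 = 265
r_2 = 35
x1_3 = 125
y1_3 = 240
cy_4 = 115
r_4 = 70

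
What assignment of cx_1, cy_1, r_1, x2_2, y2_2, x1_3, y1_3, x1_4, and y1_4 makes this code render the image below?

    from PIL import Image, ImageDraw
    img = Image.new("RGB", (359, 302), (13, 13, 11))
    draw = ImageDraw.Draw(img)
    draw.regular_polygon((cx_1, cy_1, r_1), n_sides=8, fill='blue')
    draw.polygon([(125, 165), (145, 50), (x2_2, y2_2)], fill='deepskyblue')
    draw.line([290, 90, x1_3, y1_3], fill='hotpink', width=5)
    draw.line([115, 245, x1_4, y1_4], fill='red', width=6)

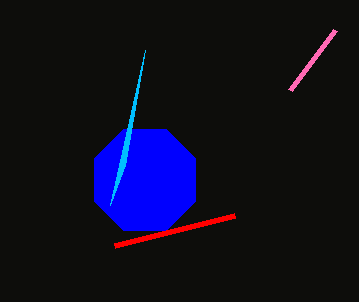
cx_1 = 145; cy_1 = 180; r_1 = 55; x2_2 = 110; y2_2 = 205; x1_3 = 335; y1_3 = 30; x1_4 = 235; y1_4 = 215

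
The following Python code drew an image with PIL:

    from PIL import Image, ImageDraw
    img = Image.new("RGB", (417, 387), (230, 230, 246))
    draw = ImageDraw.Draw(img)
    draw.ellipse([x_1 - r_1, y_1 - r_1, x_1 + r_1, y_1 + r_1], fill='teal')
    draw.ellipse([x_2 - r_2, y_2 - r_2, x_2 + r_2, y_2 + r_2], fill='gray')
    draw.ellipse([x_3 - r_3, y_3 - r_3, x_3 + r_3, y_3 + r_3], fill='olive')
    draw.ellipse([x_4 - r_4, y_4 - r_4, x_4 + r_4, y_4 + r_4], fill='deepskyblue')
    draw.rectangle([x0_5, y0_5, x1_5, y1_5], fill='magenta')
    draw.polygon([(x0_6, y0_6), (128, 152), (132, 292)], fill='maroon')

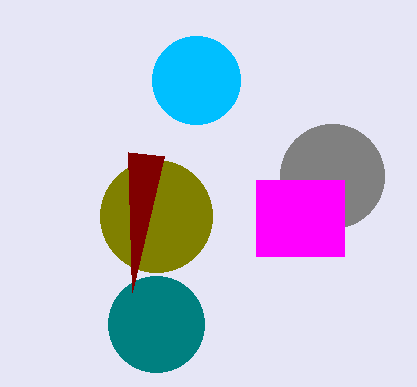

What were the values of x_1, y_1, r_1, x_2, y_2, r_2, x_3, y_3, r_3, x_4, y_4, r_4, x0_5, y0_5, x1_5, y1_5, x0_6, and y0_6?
x_1 = 156
y_1 = 324
r_1 = 48
x_2 = 332
y_2 = 176
r_2 = 52
x_3 = 156
y_3 = 216
r_3 = 56
x_4 = 196
y_4 = 80
r_4 = 44
x0_5 = 256
y0_5 = 180
x1_5 = 344
y1_5 = 256
x0_6 = 164
y0_6 = 156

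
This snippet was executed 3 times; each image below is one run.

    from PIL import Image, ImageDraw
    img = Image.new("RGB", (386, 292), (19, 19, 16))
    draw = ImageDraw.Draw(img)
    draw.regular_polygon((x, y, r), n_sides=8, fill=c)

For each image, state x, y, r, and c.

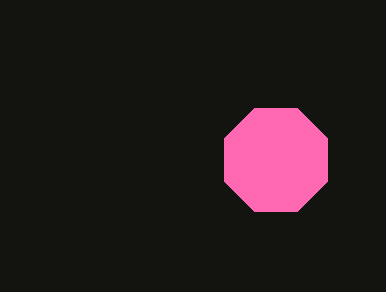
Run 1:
x = 276, y = 160, r = 56, c = 'hotpink'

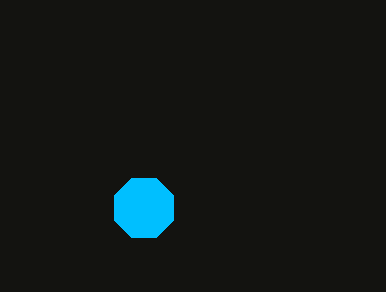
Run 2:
x = 144, y = 208, r = 32, c = 'deepskyblue'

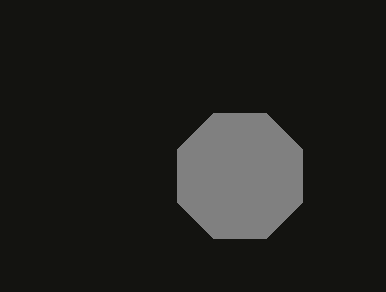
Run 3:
x = 240, y = 176, r = 68, c = 'gray'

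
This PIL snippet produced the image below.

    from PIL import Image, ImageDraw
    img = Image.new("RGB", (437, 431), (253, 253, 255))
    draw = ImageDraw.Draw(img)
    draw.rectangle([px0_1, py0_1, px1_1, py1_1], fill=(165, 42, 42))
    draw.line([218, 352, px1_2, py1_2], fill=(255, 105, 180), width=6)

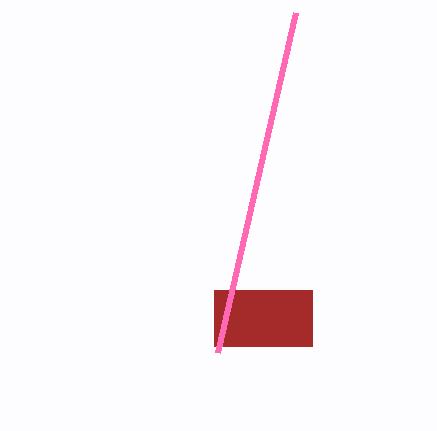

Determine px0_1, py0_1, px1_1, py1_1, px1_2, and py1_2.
px0_1 = 214
py0_1 = 290
px1_1 = 312
py1_1 = 346
px1_2 = 296
py1_2 = 12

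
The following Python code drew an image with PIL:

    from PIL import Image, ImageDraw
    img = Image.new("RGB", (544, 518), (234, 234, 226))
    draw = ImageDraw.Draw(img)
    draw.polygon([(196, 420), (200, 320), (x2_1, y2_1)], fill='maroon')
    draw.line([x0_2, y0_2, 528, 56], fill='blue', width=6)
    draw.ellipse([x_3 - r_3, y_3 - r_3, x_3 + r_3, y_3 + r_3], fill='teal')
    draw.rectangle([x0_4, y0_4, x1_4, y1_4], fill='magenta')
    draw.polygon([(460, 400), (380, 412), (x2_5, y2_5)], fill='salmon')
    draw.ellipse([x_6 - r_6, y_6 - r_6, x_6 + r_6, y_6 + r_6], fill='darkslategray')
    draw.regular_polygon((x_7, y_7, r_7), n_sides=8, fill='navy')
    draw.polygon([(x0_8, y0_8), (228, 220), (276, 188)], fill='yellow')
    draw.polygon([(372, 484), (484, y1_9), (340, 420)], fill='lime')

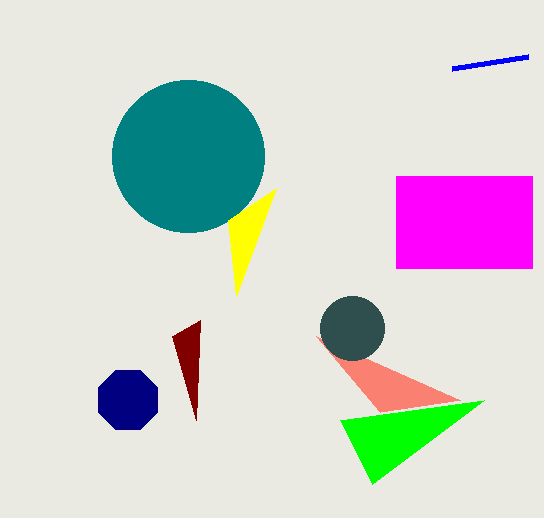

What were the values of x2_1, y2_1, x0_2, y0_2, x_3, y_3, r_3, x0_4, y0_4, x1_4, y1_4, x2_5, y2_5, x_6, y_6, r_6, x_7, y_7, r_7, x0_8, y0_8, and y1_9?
x2_1 = 172, y2_1 = 336, x0_2 = 452, y0_2 = 68, x_3 = 188, y_3 = 156, r_3 = 76, x0_4 = 396, y0_4 = 176, x1_4 = 532, y1_4 = 268, x2_5 = 316, y2_5 = 336, x_6 = 352, y_6 = 328, r_6 = 32, x_7 = 128, y_7 = 400, r_7 = 32, x0_8 = 236, y0_8 = 296, y1_9 = 400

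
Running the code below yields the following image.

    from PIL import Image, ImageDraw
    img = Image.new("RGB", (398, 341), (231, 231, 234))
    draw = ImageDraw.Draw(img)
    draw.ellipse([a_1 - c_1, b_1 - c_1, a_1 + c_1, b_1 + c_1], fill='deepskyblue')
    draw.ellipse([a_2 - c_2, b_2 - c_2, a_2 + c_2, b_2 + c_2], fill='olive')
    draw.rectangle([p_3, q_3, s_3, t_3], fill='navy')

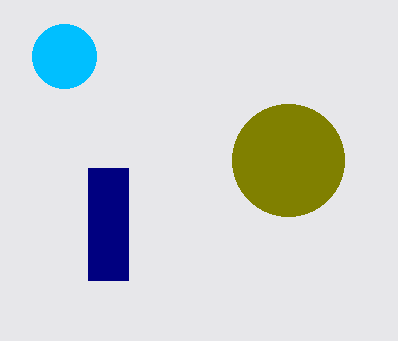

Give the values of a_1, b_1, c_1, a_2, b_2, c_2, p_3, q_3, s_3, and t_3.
a_1 = 64; b_1 = 56; c_1 = 32; a_2 = 288; b_2 = 160; c_2 = 56; p_3 = 88; q_3 = 168; s_3 = 128; t_3 = 280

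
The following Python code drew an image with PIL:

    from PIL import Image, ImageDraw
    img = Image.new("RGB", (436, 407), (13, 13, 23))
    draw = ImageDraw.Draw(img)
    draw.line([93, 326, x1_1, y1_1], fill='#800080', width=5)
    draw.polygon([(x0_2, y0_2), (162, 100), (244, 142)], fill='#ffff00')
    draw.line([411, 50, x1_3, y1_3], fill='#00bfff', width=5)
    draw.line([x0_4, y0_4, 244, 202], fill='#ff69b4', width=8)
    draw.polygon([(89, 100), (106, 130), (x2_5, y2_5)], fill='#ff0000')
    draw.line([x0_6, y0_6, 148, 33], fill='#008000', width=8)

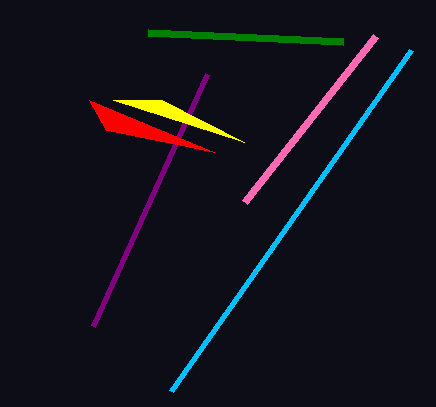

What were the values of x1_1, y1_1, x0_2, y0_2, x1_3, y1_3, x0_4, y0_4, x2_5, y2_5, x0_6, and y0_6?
x1_1 = 207, y1_1 = 74, x0_2 = 113, y0_2 = 100, x1_3 = 171, y1_3 = 391, x0_4 = 375, y0_4 = 36, x2_5 = 214, y2_5 = 152, x0_6 = 343, y0_6 = 42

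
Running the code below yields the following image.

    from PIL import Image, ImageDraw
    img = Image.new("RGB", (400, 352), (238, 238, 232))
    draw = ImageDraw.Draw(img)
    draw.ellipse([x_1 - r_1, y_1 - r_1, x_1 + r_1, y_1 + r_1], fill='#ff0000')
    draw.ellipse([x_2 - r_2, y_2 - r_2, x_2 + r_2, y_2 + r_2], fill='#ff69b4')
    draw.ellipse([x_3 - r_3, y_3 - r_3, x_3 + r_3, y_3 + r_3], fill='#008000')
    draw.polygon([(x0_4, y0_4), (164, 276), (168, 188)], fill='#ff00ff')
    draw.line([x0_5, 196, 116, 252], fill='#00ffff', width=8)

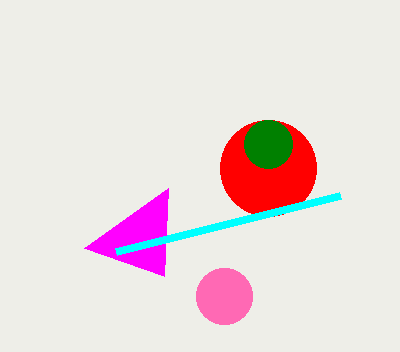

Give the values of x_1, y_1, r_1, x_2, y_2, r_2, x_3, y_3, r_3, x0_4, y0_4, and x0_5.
x_1 = 268
y_1 = 168
r_1 = 48
x_2 = 224
y_2 = 296
r_2 = 28
x_3 = 268
y_3 = 144
r_3 = 24
x0_4 = 84
y0_4 = 248
x0_5 = 340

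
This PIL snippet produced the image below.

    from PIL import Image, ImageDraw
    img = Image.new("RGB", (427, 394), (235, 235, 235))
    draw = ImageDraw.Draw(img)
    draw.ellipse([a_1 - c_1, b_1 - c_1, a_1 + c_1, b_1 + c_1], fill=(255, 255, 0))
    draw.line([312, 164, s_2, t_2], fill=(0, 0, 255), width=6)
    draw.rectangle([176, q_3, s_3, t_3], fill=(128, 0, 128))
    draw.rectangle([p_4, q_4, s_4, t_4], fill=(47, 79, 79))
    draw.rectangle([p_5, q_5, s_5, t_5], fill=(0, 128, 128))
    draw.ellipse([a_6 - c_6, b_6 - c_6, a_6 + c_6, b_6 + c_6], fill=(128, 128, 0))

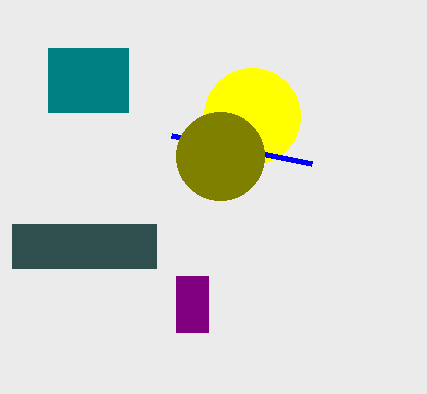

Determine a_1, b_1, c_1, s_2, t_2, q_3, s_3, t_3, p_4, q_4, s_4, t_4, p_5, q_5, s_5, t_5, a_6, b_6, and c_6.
a_1 = 252, b_1 = 116, c_1 = 48, s_2 = 172, t_2 = 136, q_3 = 276, s_3 = 208, t_3 = 332, p_4 = 12, q_4 = 224, s_4 = 156, t_4 = 268, p_5 = 48, q_5 = 48, s_5 = 128, t_5 = 112, a_6 = 220, b_6 = 156, c_6 = 44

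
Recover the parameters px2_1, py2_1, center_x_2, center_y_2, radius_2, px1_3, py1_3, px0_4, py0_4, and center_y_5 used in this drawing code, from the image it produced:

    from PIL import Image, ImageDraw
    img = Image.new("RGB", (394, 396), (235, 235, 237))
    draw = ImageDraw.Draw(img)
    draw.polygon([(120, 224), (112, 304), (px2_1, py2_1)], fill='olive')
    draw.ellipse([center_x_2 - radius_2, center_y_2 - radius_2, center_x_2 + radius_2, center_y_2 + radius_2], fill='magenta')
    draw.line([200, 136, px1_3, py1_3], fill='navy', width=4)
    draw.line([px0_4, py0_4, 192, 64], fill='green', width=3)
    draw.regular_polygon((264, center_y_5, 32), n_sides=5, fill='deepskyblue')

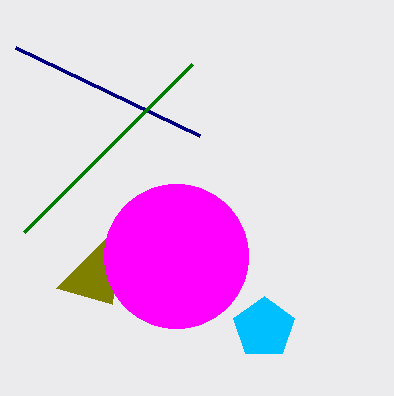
px2_1 = 56; py2_1 = 288; center_x_2 = 176; center_y_2 = 256; radius_2 = 72; px1_3 = 16; py1_3 = 48; px0_4 = 24; py0_4 = 232; center_y_5 = 328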